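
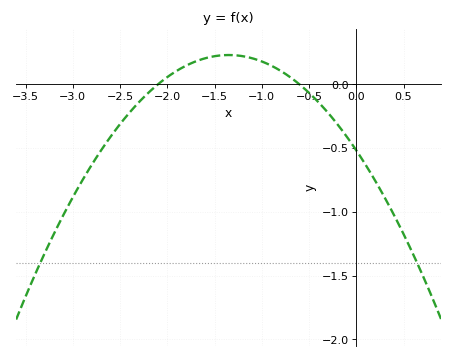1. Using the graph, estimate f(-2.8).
-0.631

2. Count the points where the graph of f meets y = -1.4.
2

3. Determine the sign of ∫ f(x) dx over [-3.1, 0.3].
negative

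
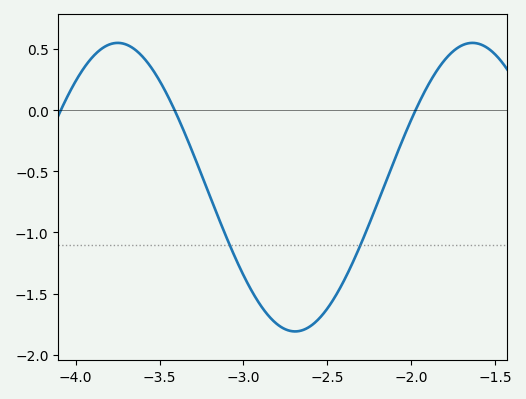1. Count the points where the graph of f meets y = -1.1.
2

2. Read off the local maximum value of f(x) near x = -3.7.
0.55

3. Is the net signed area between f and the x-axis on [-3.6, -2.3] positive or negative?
negative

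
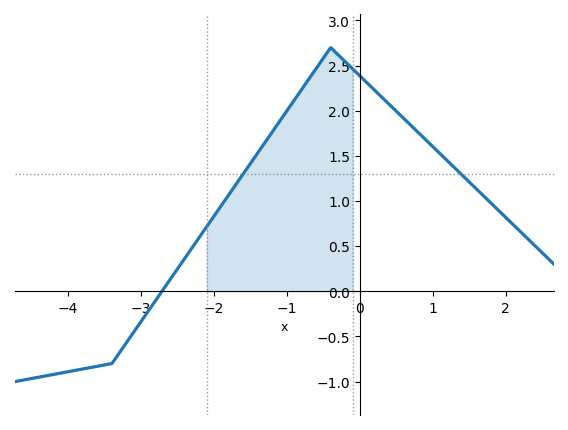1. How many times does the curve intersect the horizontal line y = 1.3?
2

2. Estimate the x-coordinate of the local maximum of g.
-0.401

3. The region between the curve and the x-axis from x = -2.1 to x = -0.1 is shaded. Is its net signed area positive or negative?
positive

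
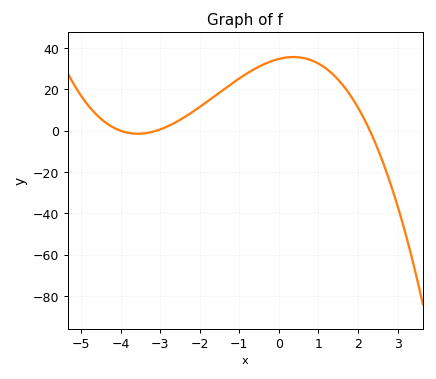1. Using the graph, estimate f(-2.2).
8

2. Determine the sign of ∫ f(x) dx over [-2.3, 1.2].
positive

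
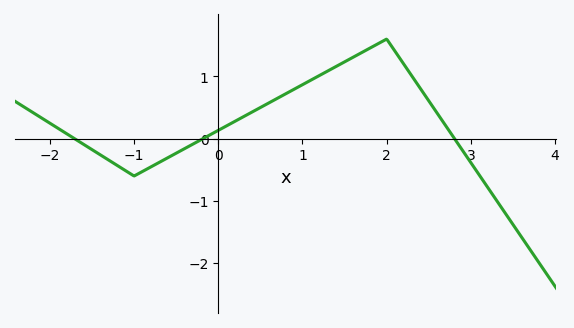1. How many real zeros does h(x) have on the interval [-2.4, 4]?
3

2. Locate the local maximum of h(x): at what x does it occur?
2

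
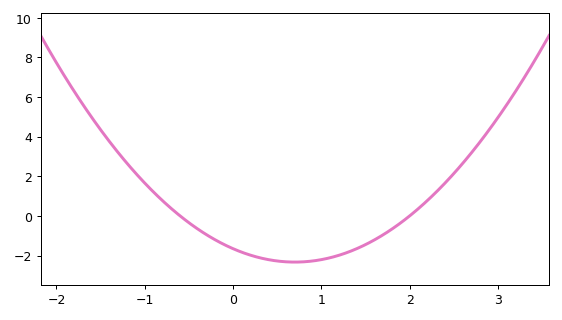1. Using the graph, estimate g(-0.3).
-1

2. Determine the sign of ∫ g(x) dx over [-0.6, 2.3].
negative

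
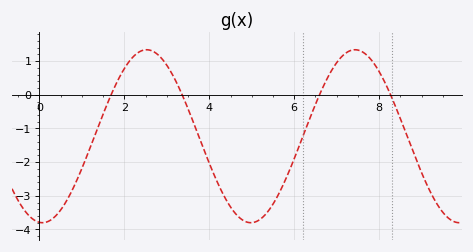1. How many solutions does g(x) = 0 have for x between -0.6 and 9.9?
4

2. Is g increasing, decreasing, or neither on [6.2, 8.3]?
neither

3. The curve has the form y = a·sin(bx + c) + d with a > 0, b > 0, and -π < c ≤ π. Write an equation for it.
y = 2.57sin(1.28x - 1.66) - 1.23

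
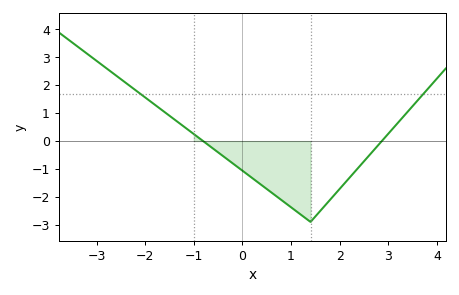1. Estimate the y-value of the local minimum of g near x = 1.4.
-2.9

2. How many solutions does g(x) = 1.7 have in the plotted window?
2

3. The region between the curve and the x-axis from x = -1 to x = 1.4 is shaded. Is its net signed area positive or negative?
negative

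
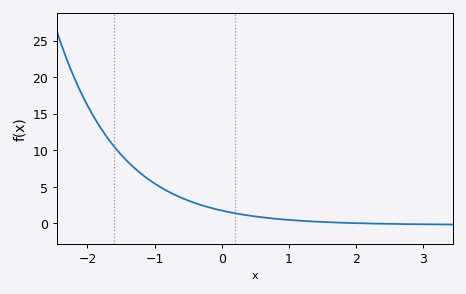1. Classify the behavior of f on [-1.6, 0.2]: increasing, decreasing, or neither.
decreasing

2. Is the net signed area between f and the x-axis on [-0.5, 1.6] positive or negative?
positive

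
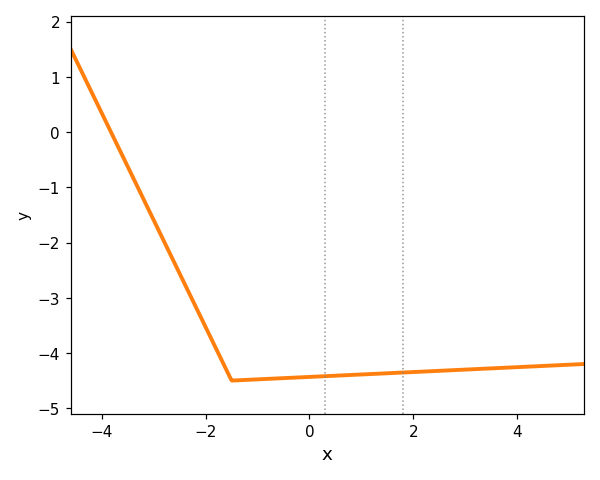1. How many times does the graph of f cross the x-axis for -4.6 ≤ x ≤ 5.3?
1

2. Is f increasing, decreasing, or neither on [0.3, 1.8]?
increasing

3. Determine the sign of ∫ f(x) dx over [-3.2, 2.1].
negative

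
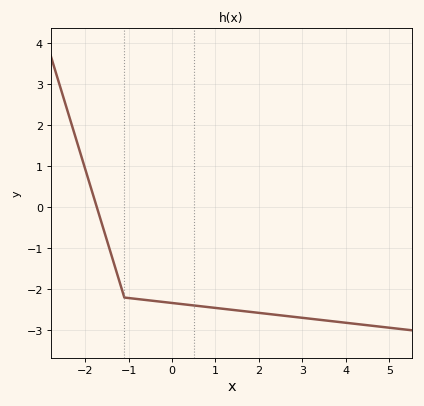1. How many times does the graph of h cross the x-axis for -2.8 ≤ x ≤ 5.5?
1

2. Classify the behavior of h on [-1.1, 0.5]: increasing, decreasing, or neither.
decreasing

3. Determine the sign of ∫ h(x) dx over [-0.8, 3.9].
negative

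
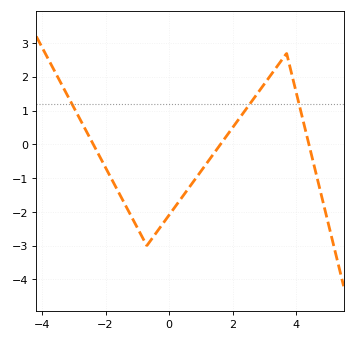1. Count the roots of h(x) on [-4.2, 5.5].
3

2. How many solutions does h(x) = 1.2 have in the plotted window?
3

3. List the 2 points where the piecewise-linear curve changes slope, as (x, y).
(-0.7, -3); (3.7, 2.7)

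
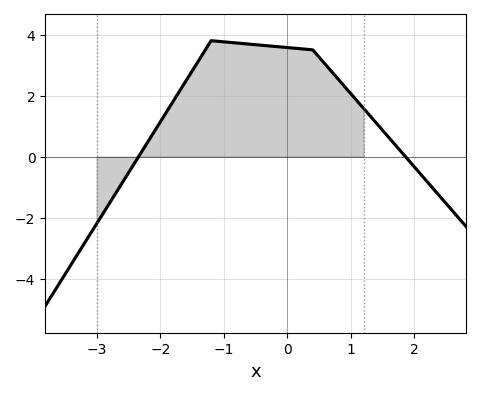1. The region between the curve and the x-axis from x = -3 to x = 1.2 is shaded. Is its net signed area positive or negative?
positive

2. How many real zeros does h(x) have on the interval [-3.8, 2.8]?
2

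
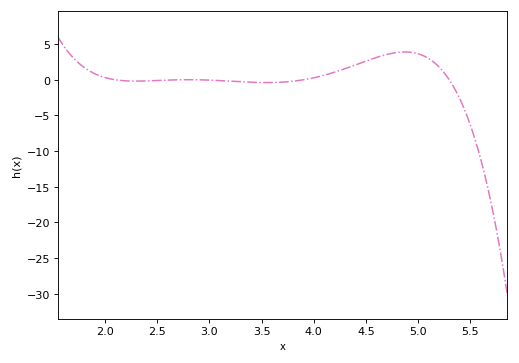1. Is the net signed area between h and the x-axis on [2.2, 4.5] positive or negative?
positive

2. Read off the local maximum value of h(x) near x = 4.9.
3.9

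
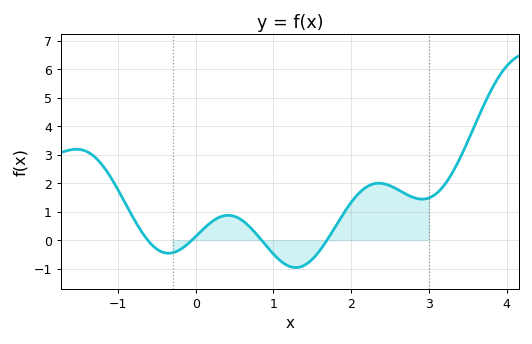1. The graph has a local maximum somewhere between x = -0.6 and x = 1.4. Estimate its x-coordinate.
0.415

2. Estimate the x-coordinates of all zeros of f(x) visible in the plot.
-0.62, -0.049, 0.845, 1.69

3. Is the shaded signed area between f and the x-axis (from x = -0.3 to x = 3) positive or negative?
positive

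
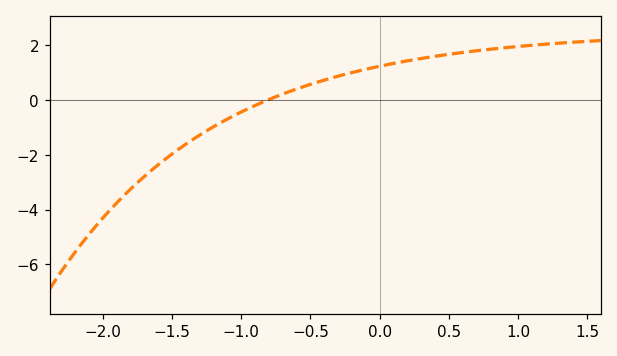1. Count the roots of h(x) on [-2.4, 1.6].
1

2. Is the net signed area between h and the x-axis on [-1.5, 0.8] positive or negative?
positive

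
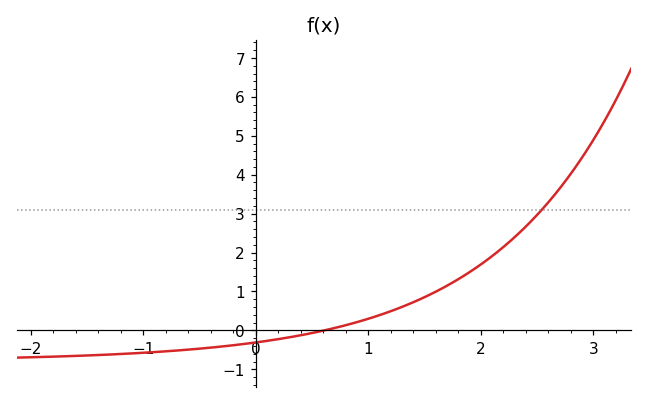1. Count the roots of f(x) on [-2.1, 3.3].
1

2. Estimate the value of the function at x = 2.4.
2.7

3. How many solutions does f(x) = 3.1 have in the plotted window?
1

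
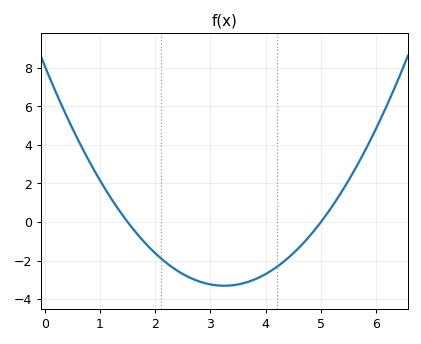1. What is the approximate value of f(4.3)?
-2.2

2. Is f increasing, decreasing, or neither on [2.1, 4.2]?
neither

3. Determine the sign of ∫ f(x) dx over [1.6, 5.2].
negative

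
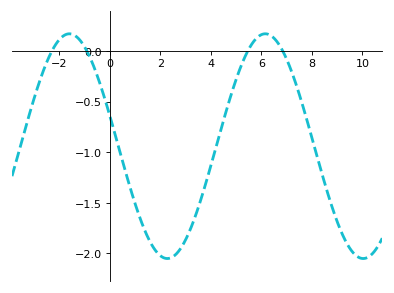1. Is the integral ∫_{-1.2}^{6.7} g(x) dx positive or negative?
negative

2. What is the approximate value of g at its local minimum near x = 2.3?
-2.05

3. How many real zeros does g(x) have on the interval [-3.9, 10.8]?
4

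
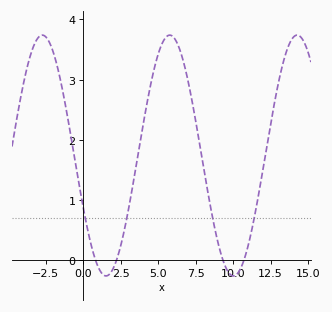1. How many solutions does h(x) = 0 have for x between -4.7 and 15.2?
4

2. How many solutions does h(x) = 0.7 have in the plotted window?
4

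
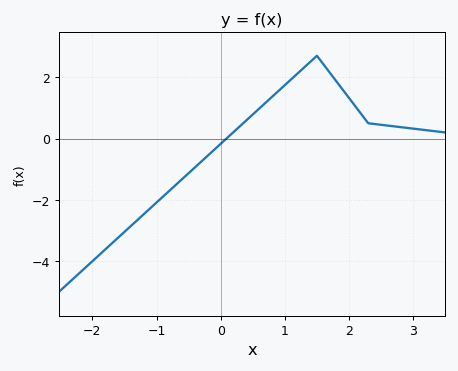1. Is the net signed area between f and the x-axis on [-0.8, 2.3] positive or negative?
positive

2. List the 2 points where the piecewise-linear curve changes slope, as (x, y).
(1.5, 2.7); (2.3, 0.5)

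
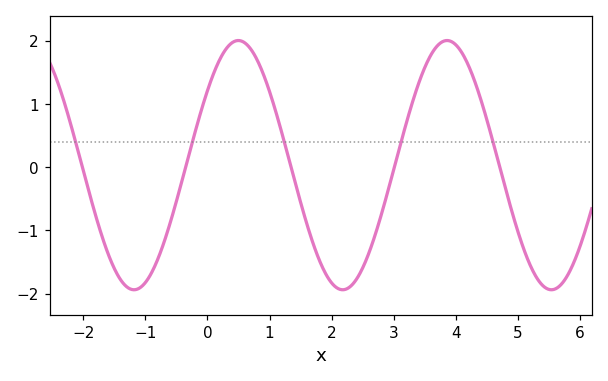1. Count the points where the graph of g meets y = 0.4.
5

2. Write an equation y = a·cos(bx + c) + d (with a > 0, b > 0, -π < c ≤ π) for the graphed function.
y = 1.97cos(1.87x - 0.932) + 0.03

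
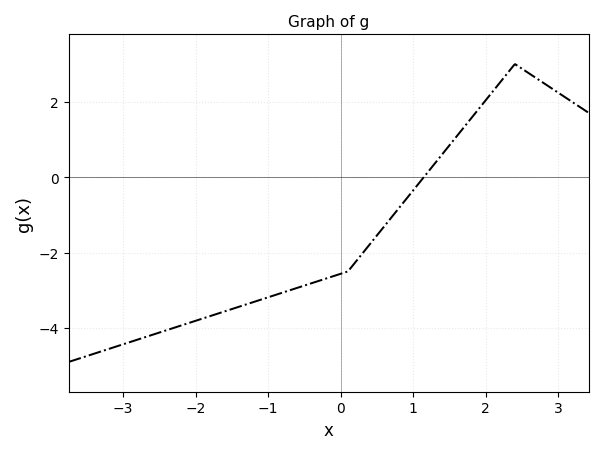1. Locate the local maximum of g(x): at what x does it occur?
2.4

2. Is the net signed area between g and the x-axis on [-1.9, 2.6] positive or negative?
negative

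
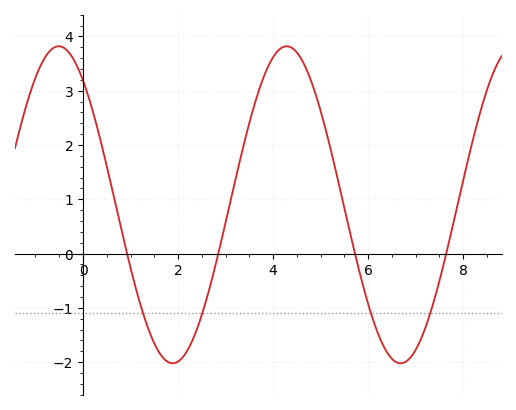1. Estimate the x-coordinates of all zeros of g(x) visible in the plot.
0.927, 2.85, 5.72, 7.64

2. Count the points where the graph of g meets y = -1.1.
4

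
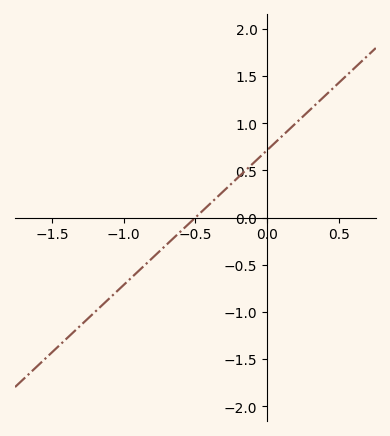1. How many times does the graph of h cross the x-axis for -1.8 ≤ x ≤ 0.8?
1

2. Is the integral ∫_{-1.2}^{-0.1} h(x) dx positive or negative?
negative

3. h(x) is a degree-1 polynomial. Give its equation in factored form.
y = 1.43(x + 0.5)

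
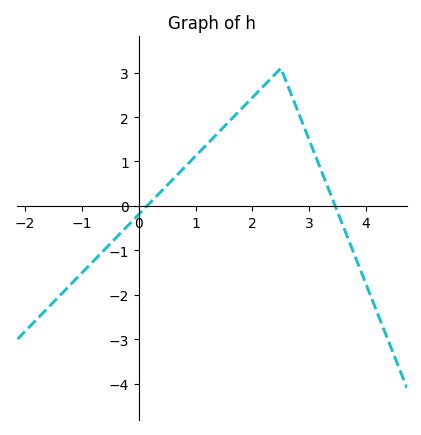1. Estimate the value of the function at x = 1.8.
2.18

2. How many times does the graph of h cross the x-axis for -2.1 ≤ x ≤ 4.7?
2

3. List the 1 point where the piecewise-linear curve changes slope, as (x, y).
(2.5, 3.1)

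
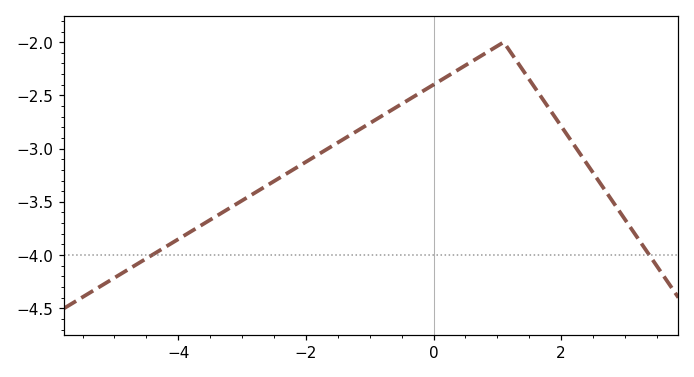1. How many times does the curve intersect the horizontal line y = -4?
2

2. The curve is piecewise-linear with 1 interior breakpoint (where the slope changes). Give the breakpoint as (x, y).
(1.1, -2)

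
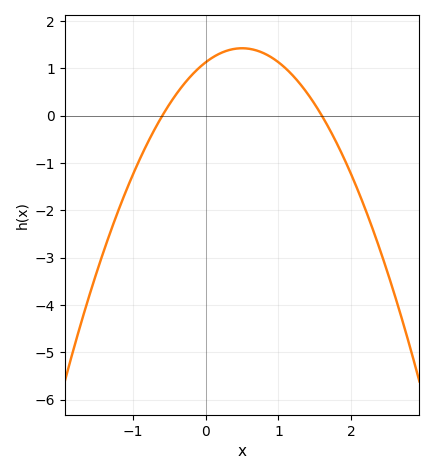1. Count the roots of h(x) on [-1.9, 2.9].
2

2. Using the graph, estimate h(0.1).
1.2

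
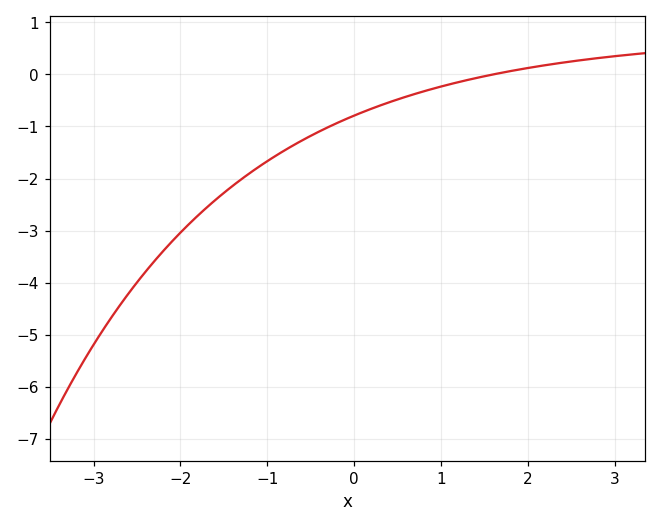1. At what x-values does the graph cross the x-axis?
1.6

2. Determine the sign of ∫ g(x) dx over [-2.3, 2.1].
negative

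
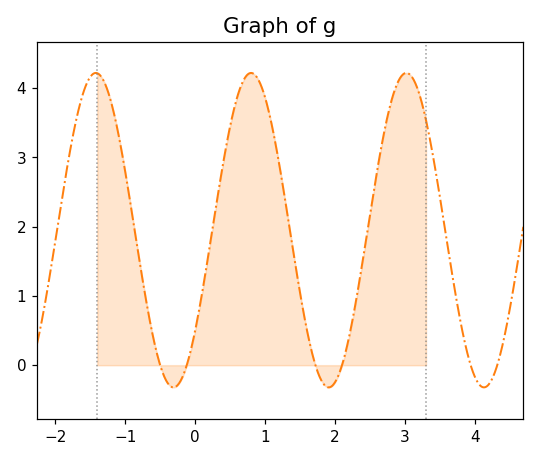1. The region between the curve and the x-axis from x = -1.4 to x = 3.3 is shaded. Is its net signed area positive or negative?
positive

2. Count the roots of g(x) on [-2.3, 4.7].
6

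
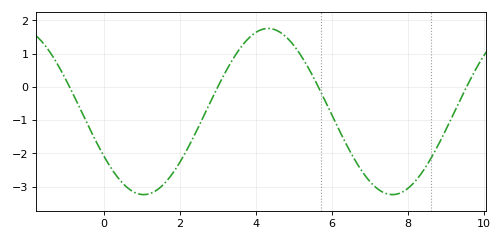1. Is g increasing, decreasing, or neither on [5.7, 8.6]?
neither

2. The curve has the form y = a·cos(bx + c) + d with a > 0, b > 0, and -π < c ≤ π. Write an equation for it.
y = 2.5cos(0.96x + 2.1) - 0.74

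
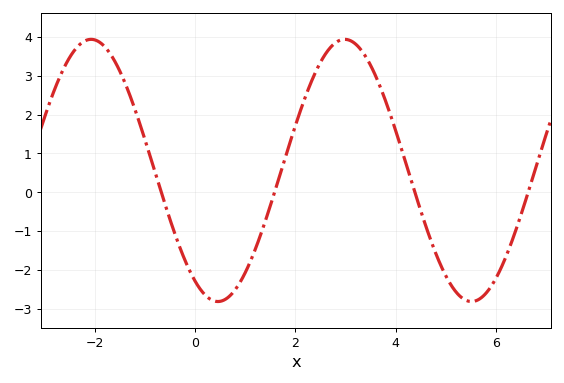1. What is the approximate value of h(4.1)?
1.2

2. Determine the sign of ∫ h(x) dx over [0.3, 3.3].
positive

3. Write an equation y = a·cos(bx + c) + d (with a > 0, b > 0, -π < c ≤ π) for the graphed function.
y = 3.38cos(1.2x + 2.6) + 0.56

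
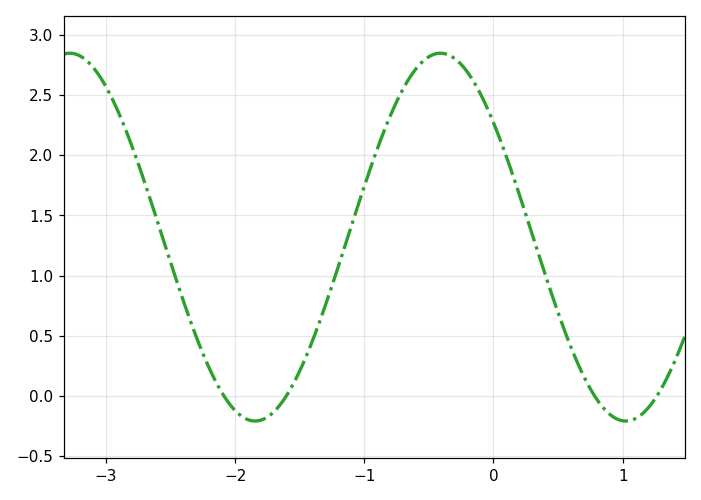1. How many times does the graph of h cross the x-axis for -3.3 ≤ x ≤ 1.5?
4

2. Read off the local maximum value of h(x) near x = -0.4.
2.85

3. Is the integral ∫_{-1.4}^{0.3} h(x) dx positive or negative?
positive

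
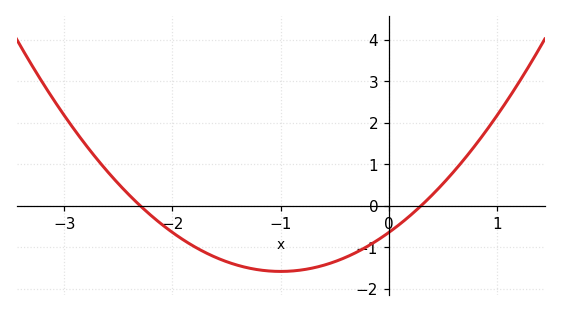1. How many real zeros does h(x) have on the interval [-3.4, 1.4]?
2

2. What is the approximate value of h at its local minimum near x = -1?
-1.59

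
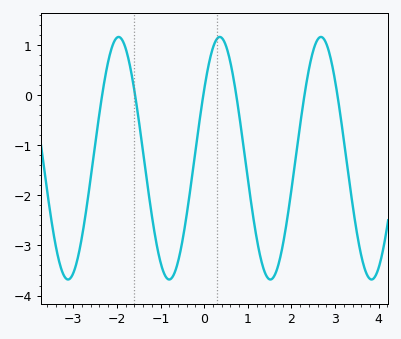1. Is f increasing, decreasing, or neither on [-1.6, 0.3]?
neither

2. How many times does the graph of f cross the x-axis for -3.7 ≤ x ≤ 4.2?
6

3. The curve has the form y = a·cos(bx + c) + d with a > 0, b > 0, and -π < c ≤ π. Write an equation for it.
y = 2.42cos(2.7x - 0.97) - 1.26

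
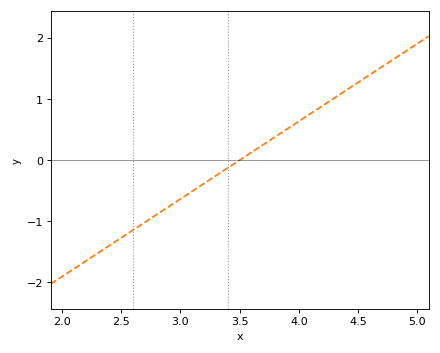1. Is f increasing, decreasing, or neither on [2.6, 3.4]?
increasing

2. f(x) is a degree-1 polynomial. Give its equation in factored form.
y = 1.27(x - 3.5)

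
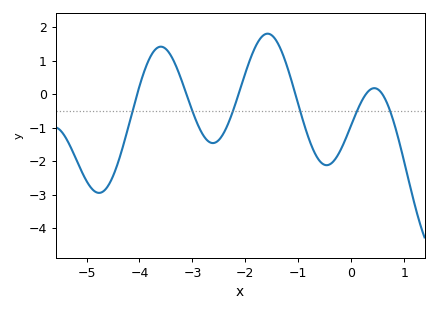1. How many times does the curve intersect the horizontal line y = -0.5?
6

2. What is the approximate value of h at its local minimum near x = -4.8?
-2.9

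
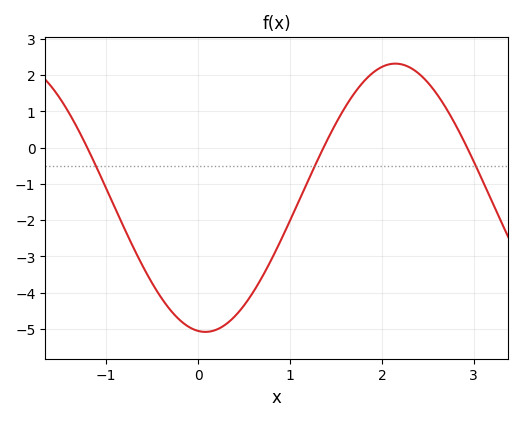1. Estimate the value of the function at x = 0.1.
-5.1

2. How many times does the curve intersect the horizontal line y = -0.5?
3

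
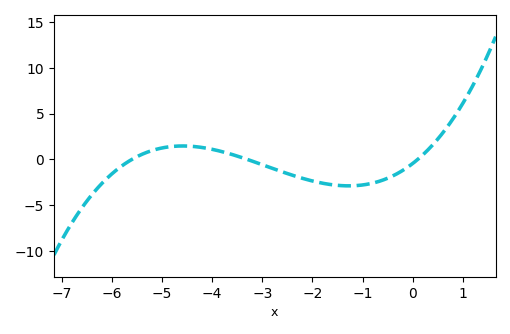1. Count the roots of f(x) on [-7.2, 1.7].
3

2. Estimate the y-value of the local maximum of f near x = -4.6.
1.5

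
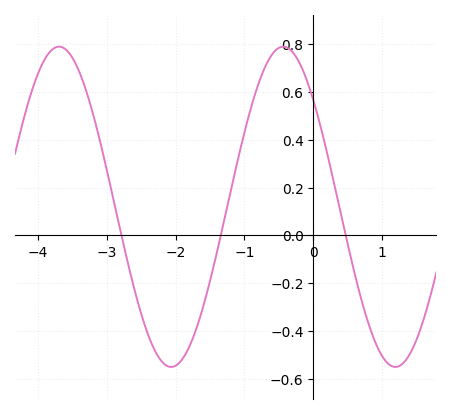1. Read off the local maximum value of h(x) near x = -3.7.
0.79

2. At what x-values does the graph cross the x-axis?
-2.78, -1.34, 0.472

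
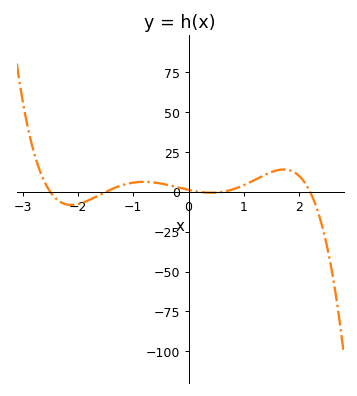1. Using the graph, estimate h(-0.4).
5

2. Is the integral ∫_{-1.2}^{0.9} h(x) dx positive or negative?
positive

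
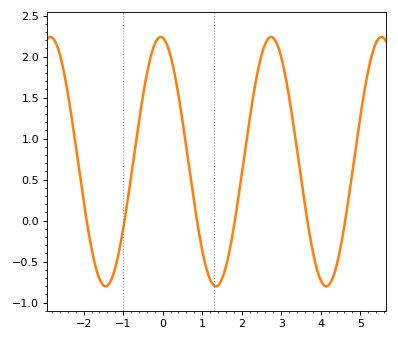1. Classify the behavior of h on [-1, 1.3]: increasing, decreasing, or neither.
neither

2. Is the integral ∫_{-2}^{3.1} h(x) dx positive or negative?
positive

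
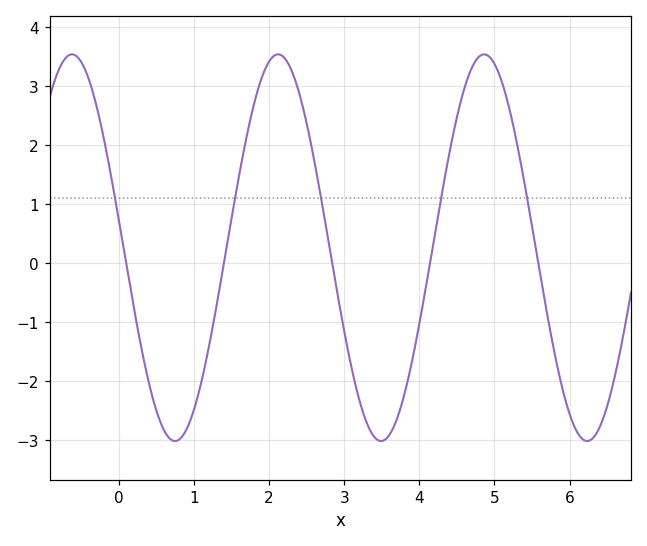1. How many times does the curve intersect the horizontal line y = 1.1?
5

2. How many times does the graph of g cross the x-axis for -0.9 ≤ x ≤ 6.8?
5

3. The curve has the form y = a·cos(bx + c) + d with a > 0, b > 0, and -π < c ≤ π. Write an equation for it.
y = 3.28cos(2.29x + 1.43) + 0.26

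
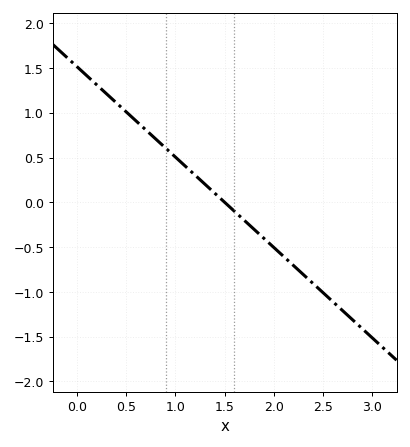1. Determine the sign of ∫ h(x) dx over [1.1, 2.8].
negative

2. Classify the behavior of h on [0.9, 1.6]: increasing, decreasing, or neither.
decreasing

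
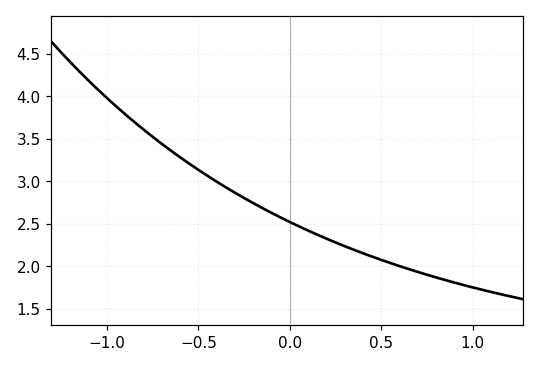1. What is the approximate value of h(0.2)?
2.32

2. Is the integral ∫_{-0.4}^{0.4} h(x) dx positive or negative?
positive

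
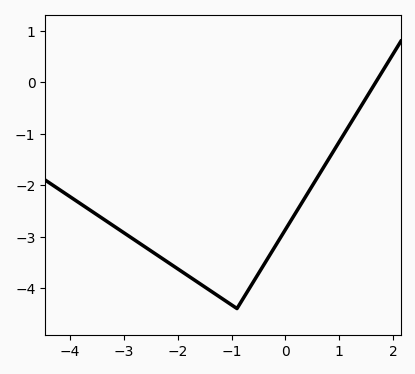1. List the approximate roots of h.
1.68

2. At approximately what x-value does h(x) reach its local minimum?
-0.901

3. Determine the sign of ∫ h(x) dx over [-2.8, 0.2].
negative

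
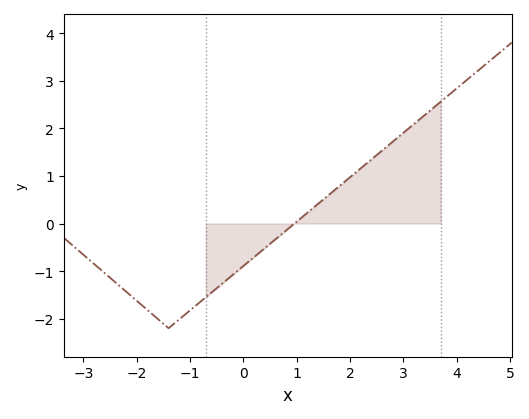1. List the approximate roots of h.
1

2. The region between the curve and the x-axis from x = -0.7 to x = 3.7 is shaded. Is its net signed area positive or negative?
positive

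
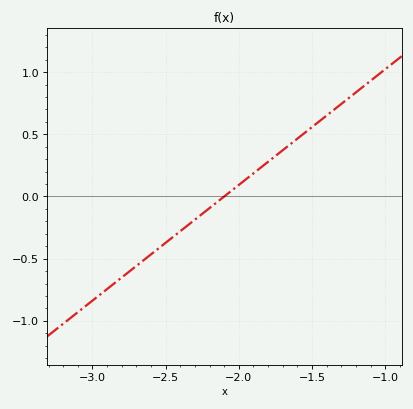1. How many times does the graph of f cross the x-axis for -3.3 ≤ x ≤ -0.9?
1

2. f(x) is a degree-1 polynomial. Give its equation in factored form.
y = 0.93(x + 2.1)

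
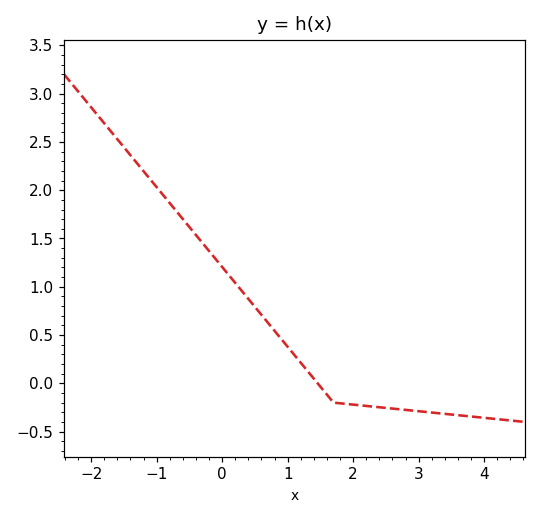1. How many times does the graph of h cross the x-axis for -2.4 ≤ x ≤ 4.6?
1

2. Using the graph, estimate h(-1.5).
2.45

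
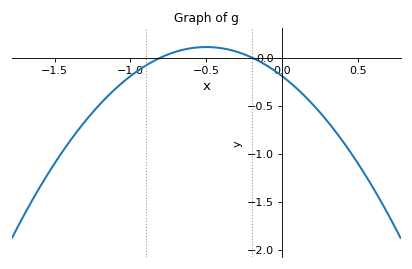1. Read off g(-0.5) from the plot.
0.1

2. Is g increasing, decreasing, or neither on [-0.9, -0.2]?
neither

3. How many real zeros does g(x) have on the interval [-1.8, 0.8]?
2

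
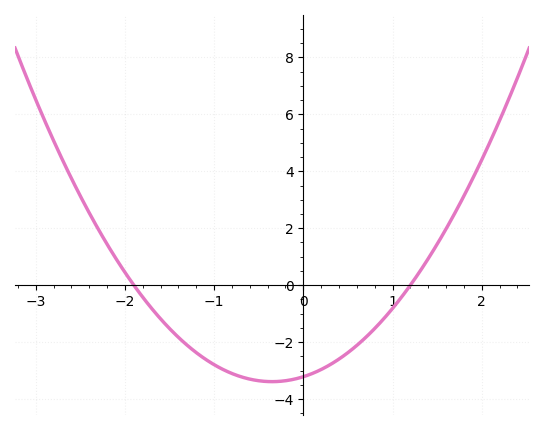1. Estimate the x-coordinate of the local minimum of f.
-0.35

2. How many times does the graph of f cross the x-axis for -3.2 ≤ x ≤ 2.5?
2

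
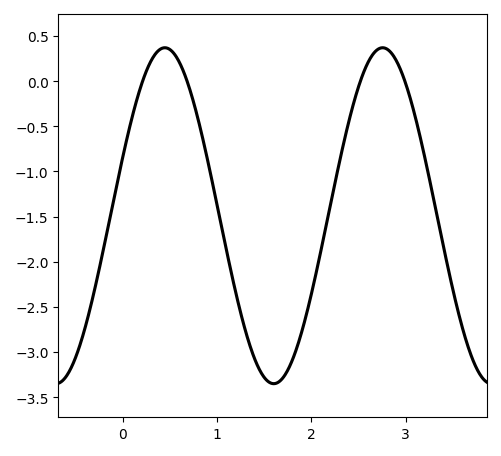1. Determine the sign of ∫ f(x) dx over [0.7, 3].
negative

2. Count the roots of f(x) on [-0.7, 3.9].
4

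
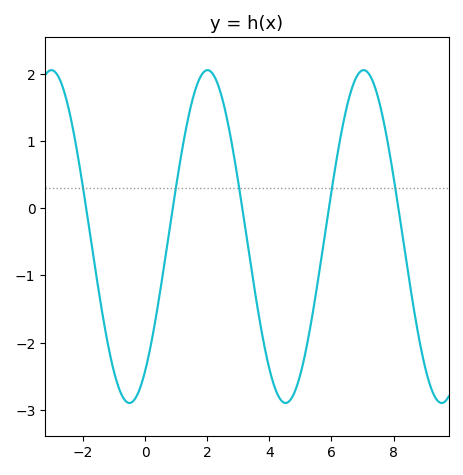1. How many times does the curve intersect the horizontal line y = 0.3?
5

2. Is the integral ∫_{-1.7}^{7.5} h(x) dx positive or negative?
negative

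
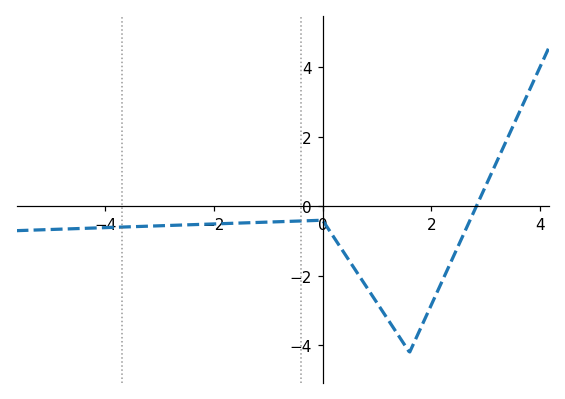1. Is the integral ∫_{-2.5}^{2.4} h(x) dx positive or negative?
negative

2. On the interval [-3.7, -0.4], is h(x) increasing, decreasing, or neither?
increasing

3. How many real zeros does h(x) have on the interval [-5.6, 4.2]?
1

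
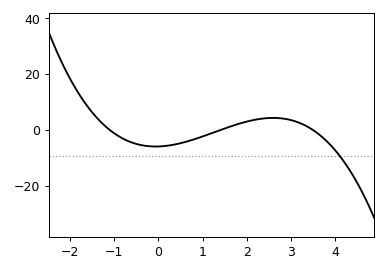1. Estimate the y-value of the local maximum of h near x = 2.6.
4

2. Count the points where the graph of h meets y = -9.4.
1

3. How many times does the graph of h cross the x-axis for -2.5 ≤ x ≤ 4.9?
3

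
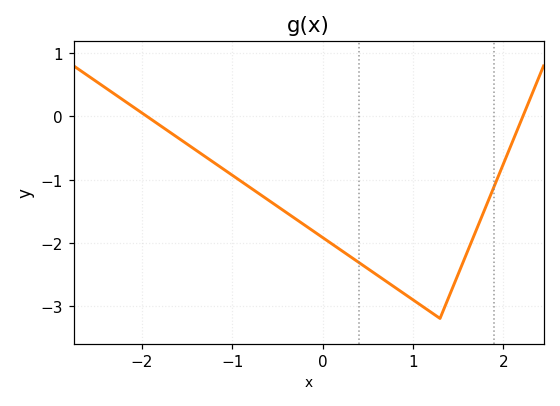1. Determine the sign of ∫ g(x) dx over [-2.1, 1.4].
negative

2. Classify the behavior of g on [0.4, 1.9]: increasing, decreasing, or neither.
neither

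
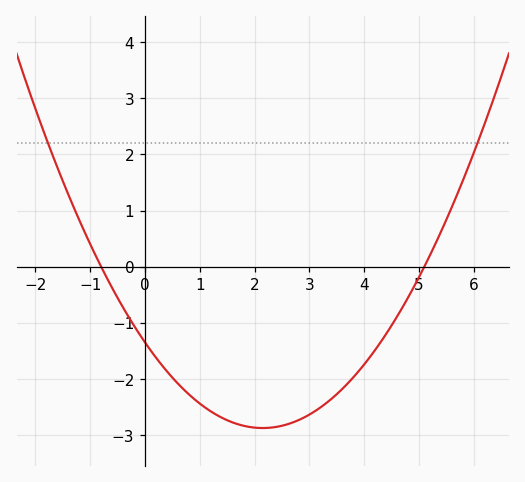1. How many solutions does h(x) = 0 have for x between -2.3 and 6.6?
2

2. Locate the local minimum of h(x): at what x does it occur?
2.15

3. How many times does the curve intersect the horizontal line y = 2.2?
2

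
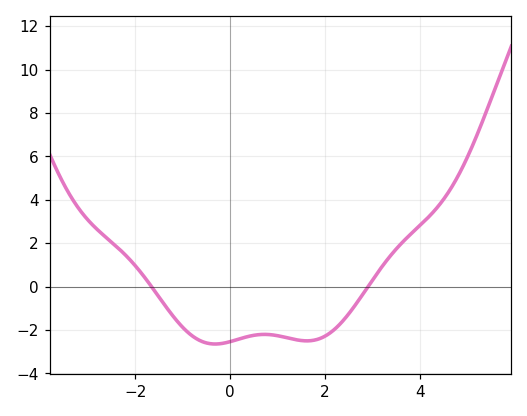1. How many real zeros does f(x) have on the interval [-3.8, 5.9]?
2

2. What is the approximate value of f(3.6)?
1.97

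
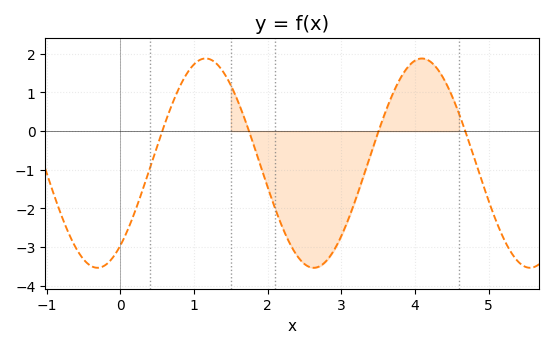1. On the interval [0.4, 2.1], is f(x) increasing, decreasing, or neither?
neither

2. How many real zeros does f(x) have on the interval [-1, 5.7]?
4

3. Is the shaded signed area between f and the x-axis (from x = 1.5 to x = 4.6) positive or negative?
negative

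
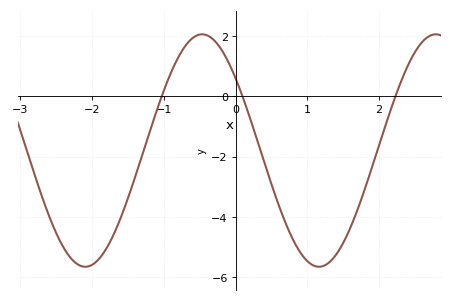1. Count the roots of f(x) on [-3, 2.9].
3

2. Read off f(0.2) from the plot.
-0.8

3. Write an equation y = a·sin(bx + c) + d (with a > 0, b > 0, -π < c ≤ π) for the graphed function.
y = 3.86sin(1.9x + 2.5) - 1.8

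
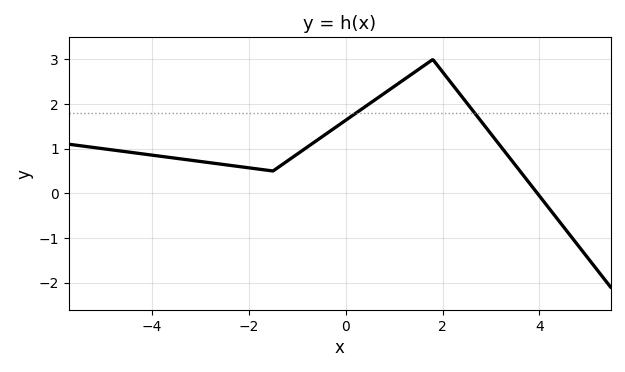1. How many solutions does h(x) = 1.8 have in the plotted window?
2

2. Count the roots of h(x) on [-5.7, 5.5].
1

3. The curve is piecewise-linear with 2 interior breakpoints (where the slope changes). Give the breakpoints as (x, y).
(-1.5, 0.5); (1.8, 3)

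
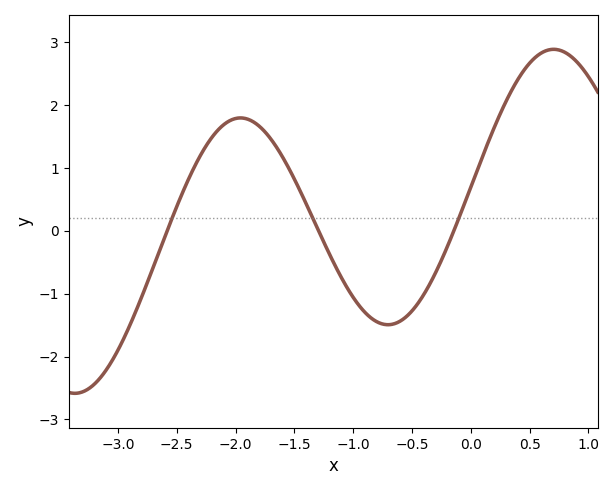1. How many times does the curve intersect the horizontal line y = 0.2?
3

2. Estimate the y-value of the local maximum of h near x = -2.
1.8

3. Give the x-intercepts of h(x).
-2.6, -1.3, -0.1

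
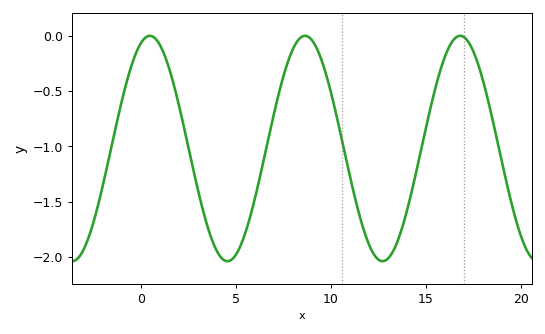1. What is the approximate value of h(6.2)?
-1.33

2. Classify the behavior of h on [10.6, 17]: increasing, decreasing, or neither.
neither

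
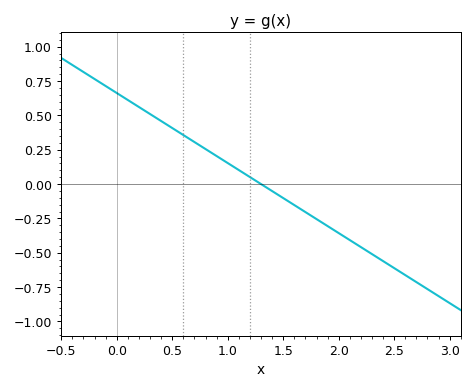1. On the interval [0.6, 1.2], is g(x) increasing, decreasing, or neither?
decreasing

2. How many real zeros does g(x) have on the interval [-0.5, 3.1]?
1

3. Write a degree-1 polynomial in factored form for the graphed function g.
y = -0.51(x - 1.3)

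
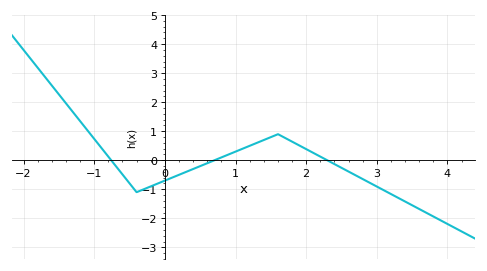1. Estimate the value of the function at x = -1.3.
1.7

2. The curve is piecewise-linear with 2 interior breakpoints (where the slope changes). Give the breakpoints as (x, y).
(-0.4, -1.1); (1.6, 0.9)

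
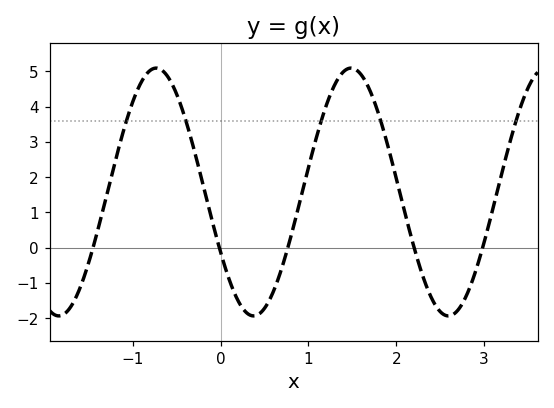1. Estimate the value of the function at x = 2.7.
-1.78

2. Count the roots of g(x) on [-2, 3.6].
5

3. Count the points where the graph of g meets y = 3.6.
5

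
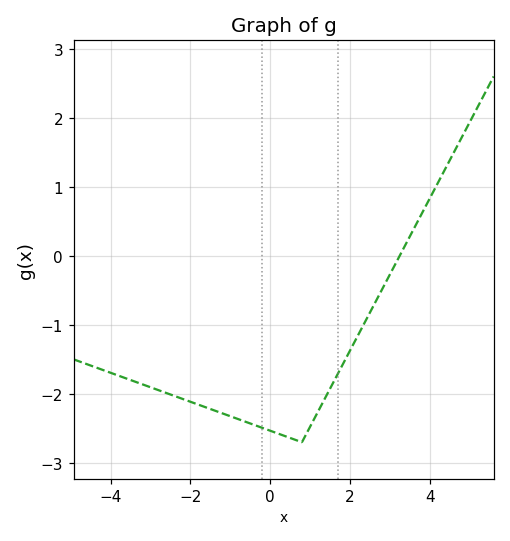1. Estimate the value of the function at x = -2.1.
-2.09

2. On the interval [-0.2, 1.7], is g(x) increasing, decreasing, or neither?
neither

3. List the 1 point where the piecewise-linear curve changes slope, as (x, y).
(0.8, -2.7)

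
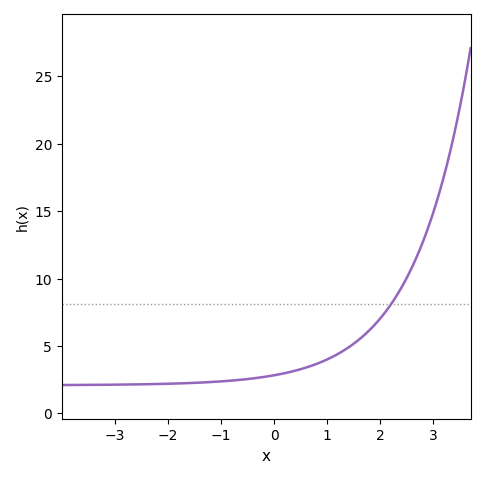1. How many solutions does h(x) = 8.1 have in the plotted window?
1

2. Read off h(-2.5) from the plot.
2.15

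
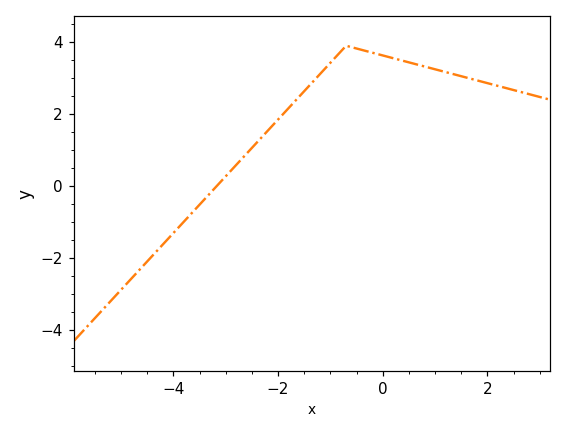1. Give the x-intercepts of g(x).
-3.2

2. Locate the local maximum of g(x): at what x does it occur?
-0.6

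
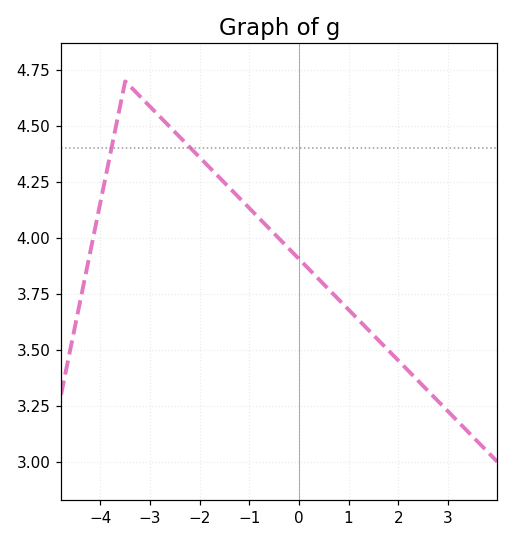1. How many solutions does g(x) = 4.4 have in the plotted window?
2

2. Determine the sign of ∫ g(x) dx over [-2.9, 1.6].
positive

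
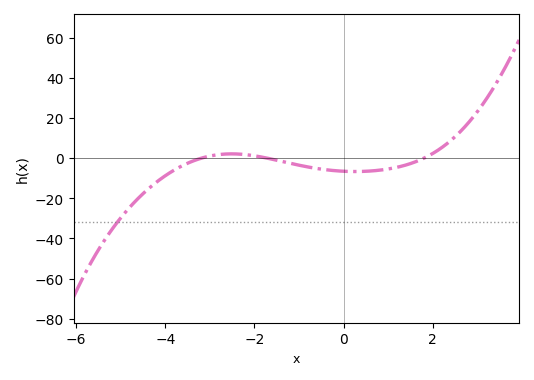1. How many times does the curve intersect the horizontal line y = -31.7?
1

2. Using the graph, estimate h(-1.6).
-0.568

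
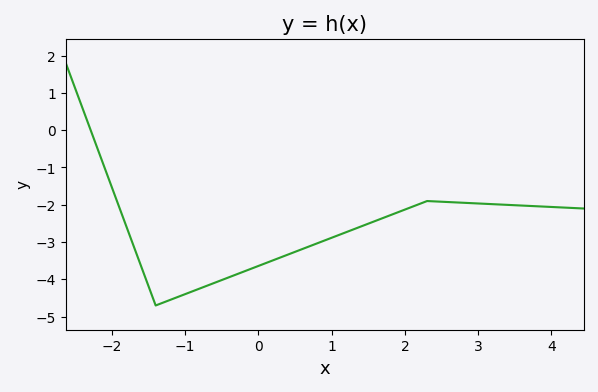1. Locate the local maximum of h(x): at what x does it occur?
2.3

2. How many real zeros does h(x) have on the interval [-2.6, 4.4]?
1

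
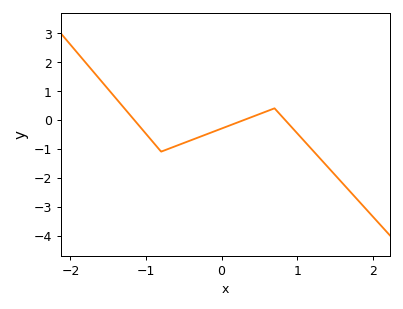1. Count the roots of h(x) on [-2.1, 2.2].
3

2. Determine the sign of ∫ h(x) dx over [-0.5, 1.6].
negative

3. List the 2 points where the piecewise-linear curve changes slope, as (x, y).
(-0.8, -1.1); (0.7, 0.4)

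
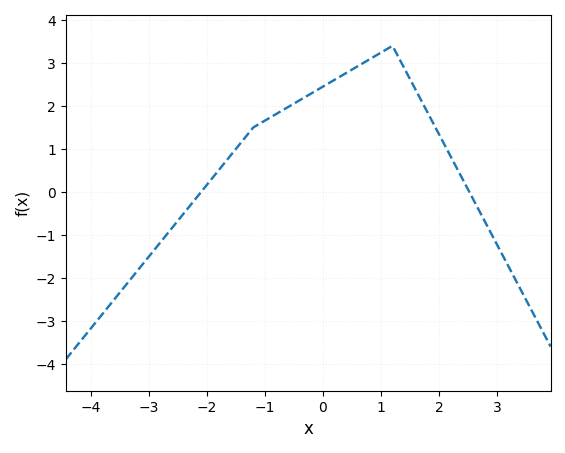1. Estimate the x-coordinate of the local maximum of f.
1.2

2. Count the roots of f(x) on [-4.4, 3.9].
2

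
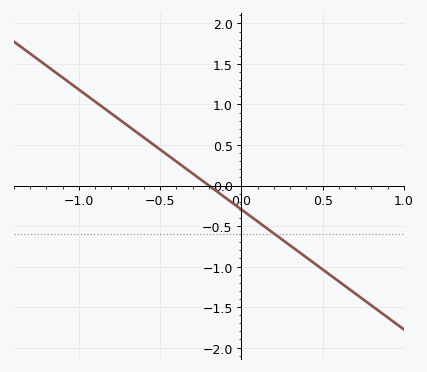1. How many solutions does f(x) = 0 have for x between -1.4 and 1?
1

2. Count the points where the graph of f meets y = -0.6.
1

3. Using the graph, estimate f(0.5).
-1.04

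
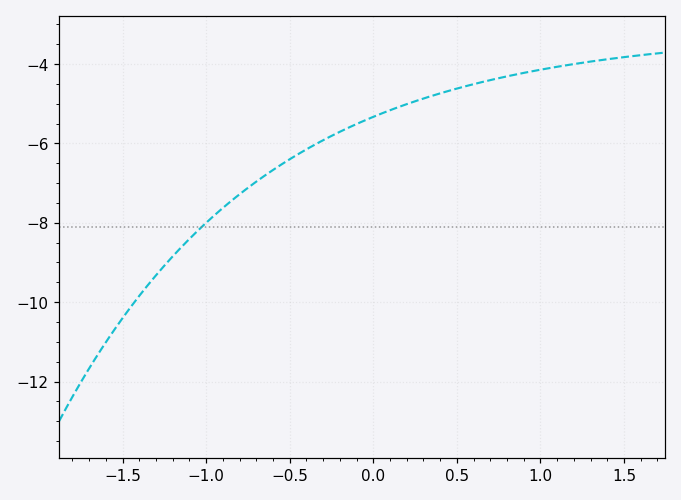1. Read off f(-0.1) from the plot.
-5.6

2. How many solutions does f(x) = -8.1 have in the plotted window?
1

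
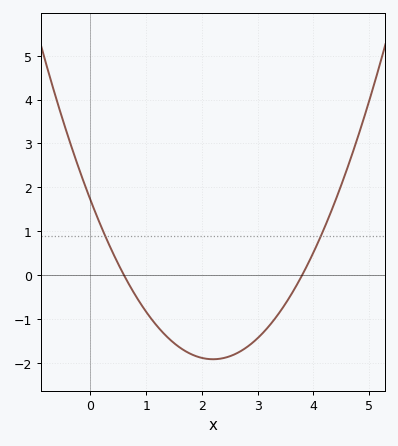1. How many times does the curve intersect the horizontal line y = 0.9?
2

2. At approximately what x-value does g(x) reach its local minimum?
2.2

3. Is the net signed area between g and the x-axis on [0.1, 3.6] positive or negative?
negative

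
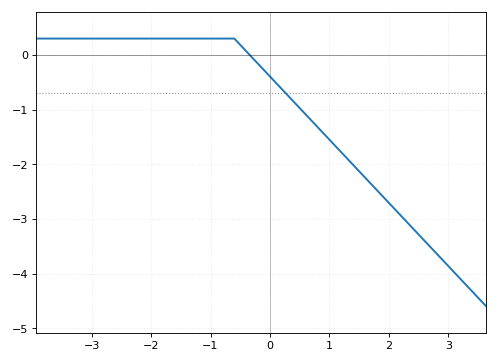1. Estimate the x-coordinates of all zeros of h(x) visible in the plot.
-0.4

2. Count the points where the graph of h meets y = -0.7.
1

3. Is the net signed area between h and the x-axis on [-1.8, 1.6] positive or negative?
negative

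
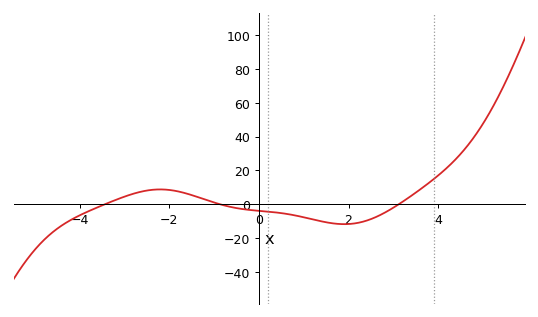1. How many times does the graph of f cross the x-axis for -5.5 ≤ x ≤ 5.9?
3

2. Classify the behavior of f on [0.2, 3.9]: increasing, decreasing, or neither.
neither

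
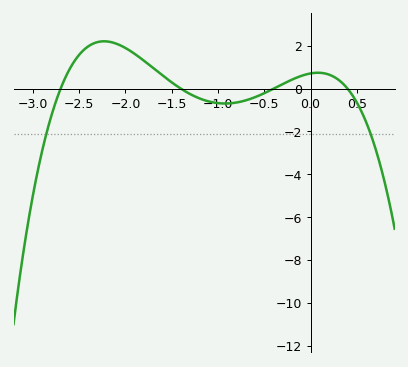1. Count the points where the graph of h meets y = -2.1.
2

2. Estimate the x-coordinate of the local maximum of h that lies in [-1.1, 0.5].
0.079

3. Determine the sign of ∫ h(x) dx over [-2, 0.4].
positive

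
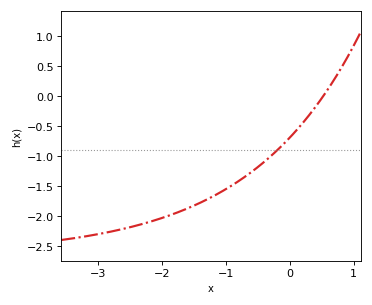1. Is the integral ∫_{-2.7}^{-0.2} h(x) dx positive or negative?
negative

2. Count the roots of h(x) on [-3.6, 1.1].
1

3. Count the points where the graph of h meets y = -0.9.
1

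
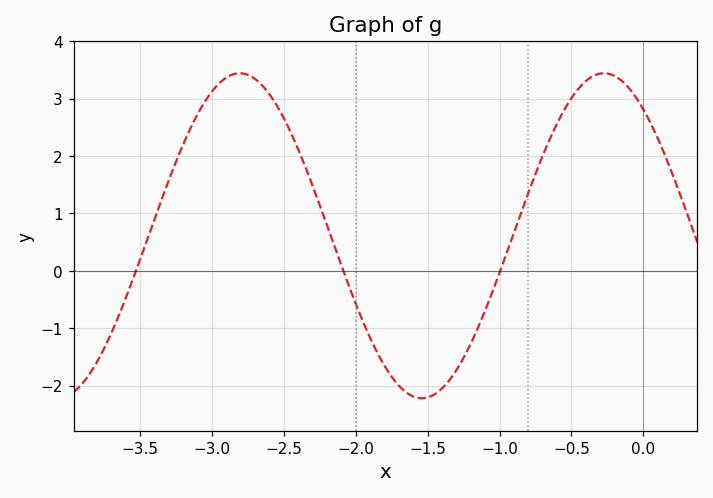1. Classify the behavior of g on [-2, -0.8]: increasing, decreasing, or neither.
neither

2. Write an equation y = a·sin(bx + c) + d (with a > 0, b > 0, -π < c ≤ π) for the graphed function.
y = 2.83sin(2.48x + 2.25) + 0.61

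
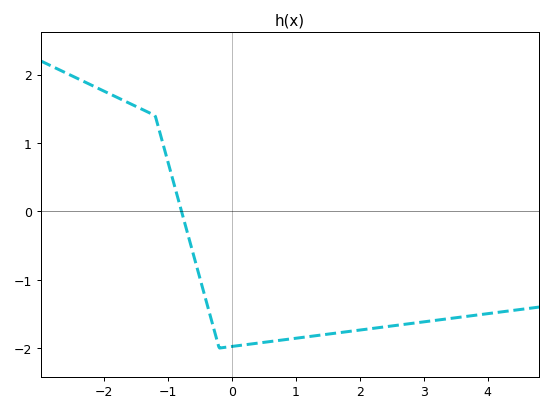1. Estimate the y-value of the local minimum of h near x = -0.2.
-2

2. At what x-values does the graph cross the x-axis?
-0.8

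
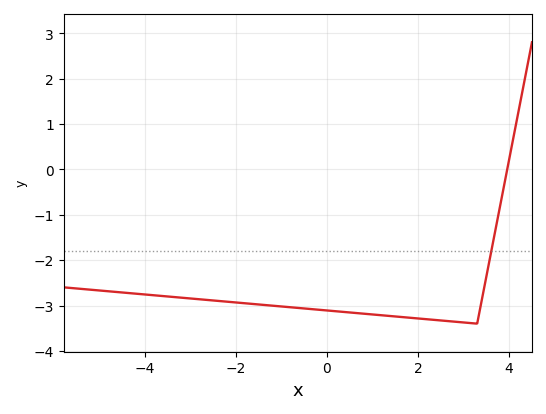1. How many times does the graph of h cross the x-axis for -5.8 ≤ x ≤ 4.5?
1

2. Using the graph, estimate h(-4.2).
-2.74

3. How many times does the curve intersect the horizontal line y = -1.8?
1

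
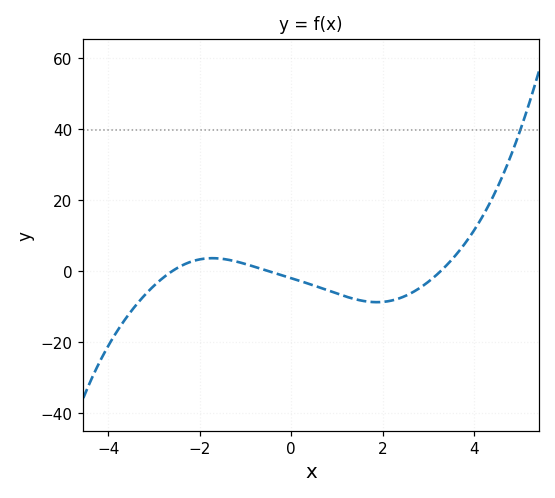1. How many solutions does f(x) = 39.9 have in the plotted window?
1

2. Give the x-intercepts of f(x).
-2.6, -0.4, 3.2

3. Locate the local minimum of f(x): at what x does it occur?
1.8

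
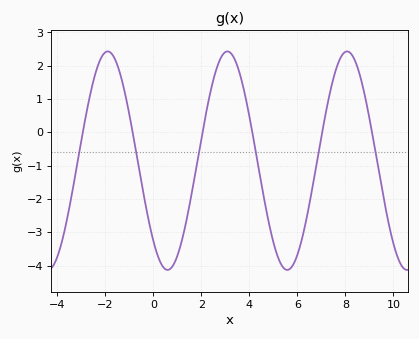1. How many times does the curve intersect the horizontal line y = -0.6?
6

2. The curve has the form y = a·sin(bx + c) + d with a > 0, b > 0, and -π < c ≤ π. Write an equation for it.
y = 3.28sin(1.26x - 2.31) - 0.85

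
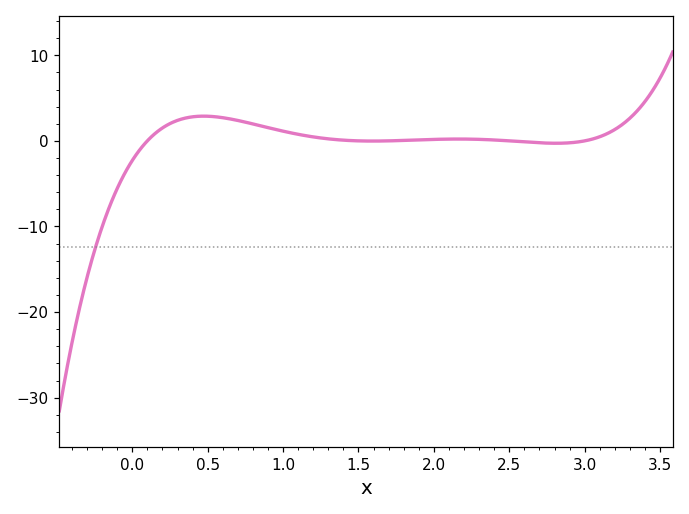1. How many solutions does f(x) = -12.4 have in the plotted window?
1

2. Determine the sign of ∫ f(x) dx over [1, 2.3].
positive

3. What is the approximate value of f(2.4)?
0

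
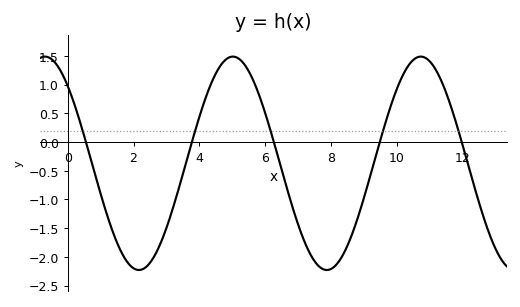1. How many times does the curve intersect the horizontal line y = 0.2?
5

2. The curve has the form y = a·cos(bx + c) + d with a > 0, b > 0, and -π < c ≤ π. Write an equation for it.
y = 1.86cos(1.1x + 0.762) - 0.37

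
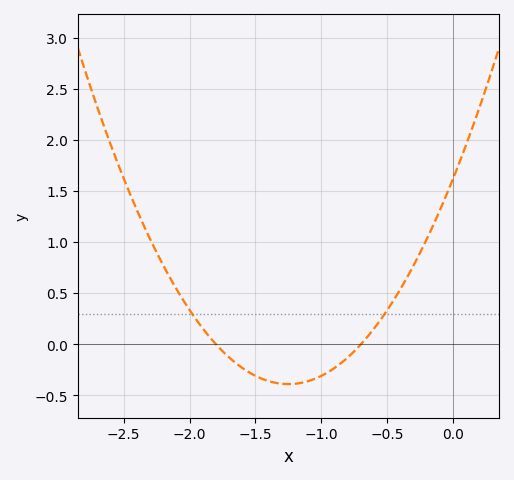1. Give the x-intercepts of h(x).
-1.8, -0.7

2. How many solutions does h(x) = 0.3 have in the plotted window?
2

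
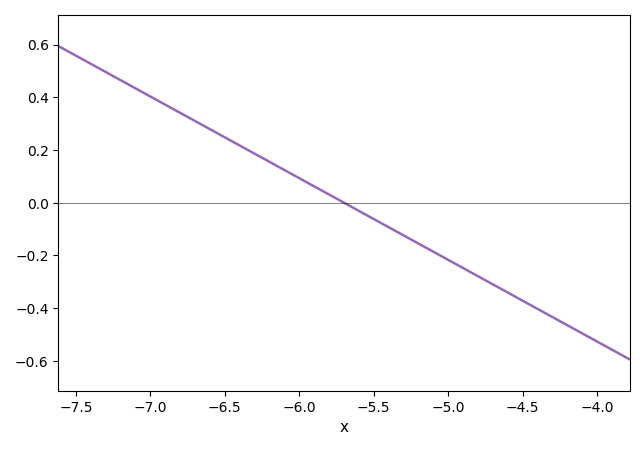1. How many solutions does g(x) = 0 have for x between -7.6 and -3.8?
1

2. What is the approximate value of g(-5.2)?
-0.155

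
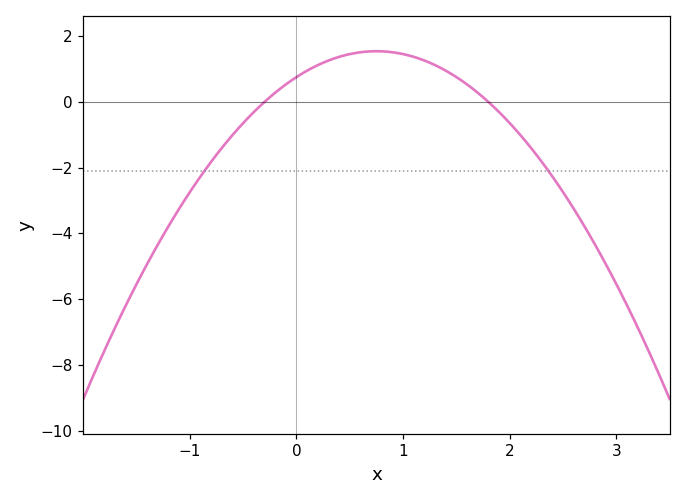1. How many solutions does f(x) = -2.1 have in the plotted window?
2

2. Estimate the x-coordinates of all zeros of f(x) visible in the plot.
-0.3, 1.8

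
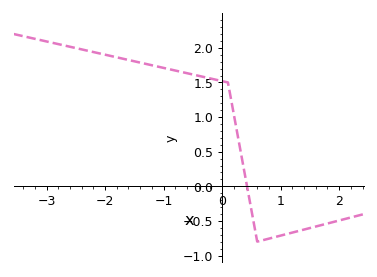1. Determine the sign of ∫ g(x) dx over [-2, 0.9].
positive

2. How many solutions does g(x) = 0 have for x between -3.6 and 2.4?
1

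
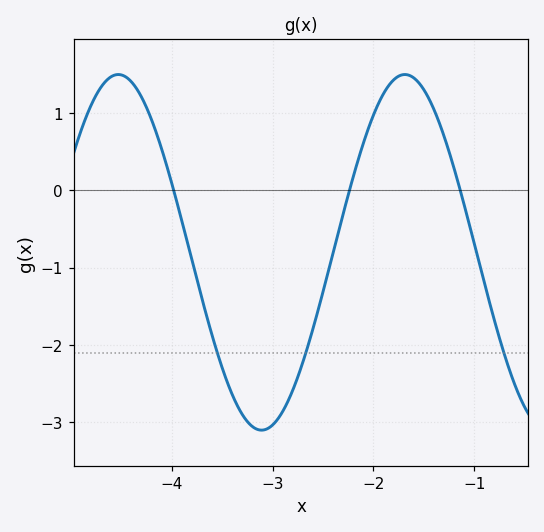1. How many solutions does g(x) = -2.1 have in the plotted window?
3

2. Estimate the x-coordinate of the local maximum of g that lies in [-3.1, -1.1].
-1.7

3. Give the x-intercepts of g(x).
-4, -2.2, -1.1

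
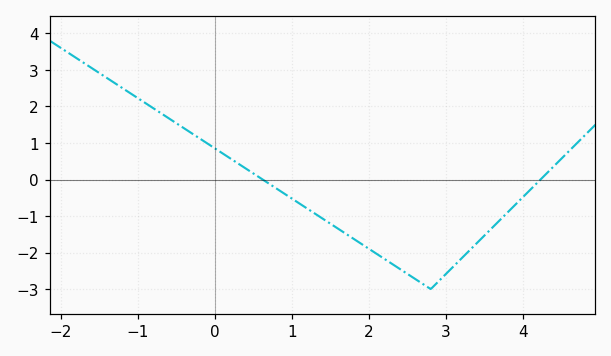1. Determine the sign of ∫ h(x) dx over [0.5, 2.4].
negative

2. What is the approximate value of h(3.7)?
-1.1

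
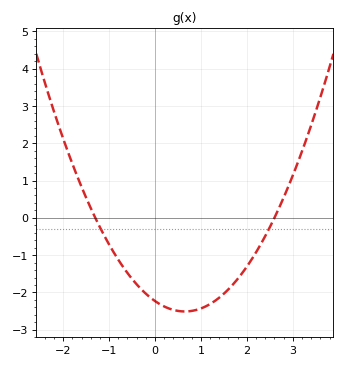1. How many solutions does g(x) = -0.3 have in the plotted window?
2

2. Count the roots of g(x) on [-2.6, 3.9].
2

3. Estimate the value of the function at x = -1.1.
-0.488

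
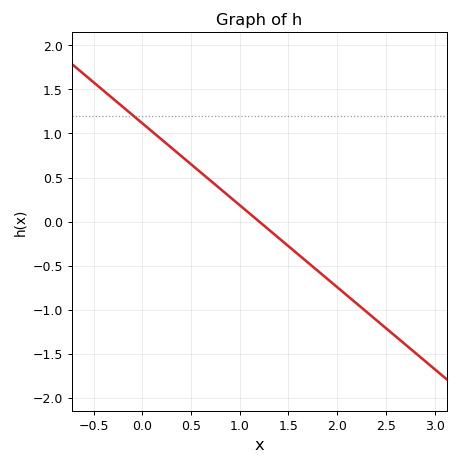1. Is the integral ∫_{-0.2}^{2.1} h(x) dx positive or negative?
positive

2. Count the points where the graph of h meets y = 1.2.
1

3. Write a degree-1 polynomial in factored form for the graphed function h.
y = -0.93(x - 1.2)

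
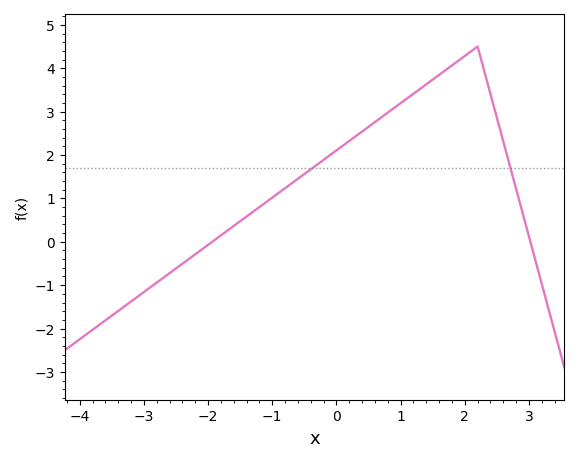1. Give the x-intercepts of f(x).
-1.93, 3.02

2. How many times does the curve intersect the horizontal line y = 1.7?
2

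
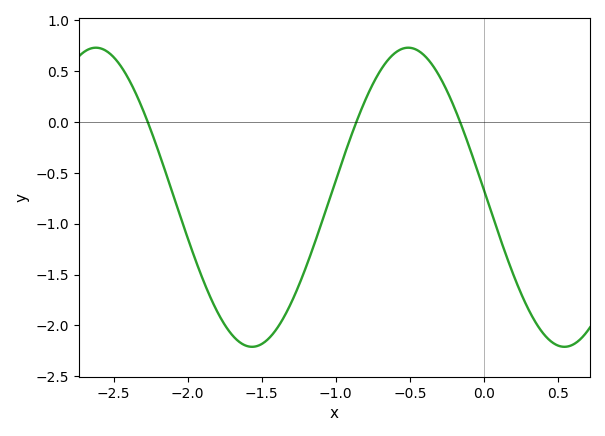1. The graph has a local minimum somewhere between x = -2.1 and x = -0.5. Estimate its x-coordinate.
-1.57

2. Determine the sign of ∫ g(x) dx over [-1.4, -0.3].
negative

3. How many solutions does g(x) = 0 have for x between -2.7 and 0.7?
3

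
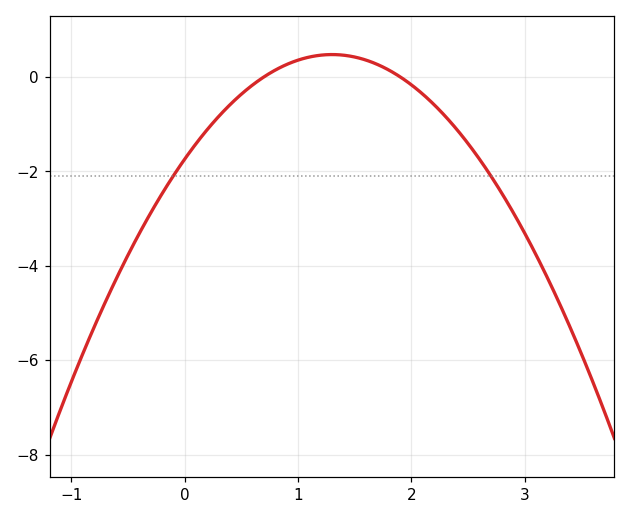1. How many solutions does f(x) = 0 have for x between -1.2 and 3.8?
2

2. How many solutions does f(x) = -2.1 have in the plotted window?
2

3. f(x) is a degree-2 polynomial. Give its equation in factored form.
y = -1.31(x - 0.7)(x - 1.9)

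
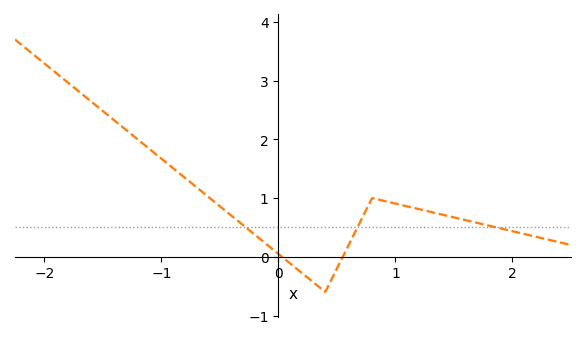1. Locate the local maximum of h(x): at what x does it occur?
0.8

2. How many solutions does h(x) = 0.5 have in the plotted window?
3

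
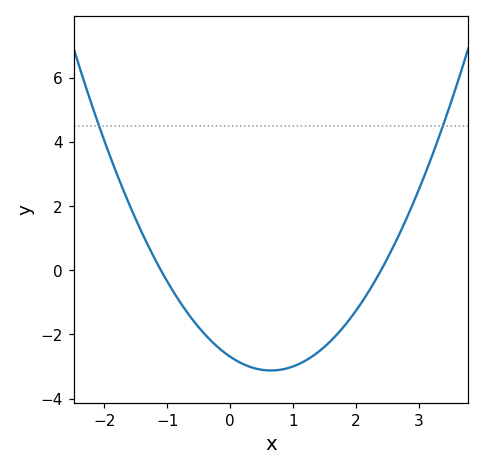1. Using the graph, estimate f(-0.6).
-1.53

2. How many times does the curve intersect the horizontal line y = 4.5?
2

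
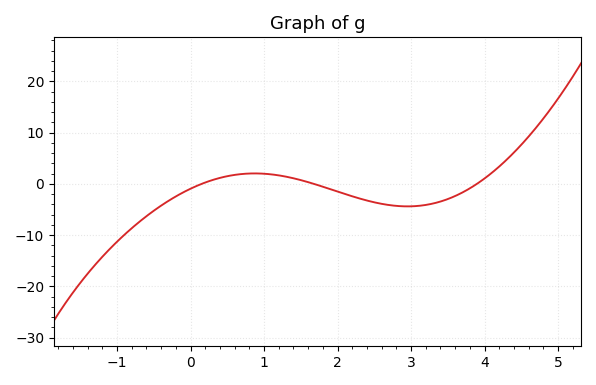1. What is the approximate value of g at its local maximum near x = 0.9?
2.03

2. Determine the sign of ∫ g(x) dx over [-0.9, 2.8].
negative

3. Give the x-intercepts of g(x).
0.154, 1.68, 3.9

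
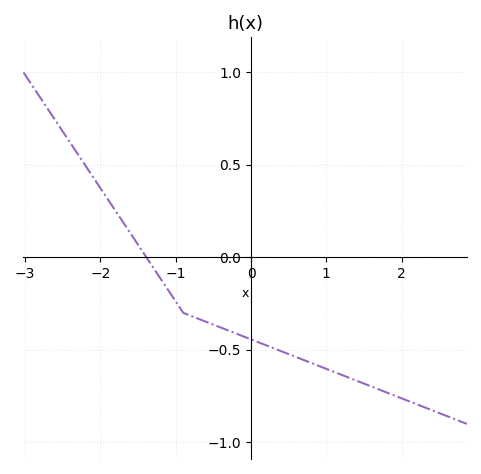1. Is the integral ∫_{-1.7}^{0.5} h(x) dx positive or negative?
negative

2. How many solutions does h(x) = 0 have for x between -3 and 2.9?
1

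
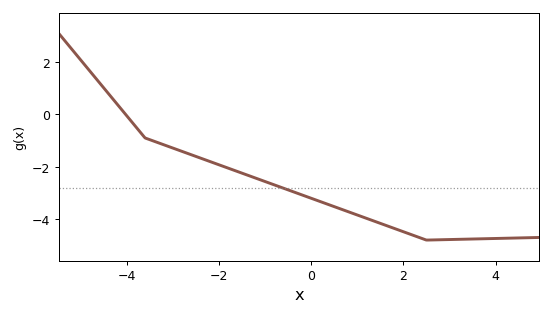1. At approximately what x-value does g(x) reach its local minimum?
2.5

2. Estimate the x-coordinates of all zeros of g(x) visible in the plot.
-4.02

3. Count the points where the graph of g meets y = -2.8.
1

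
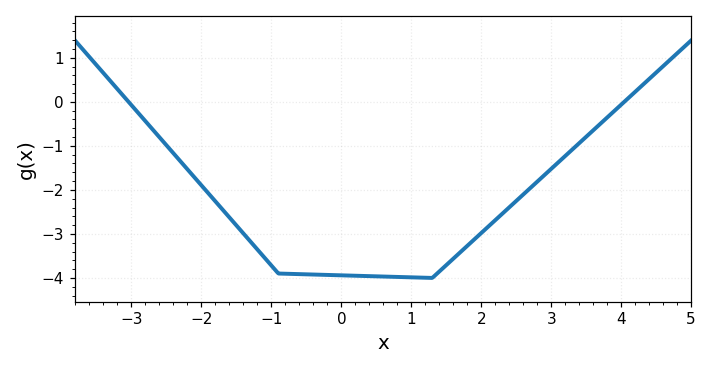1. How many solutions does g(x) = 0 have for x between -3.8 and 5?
2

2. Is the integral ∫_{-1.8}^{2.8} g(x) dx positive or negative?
negative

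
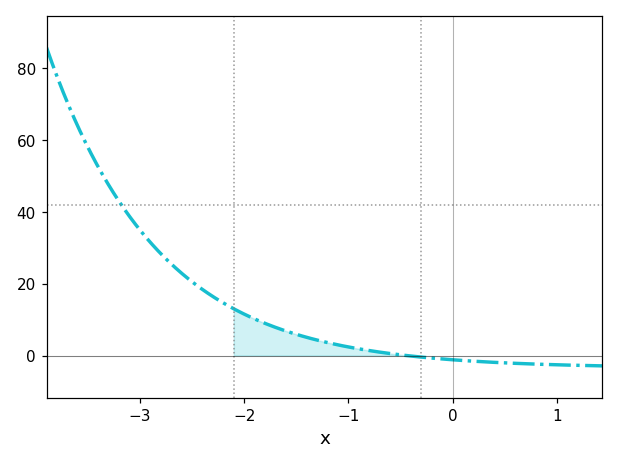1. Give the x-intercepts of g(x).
-0.4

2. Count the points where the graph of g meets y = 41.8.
1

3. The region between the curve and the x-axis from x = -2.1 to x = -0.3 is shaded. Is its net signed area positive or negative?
positive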